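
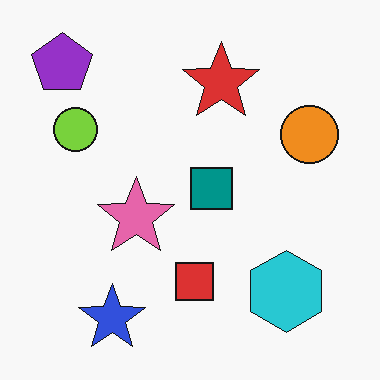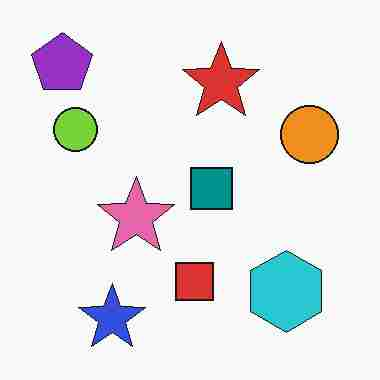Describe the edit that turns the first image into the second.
The image was heavily JPEG-compressed with obvious blocking artifacts.

Blocky 8×8 compression artifacts appear around shape edges and the flat background shows ringing — characteristic JPEG degradation.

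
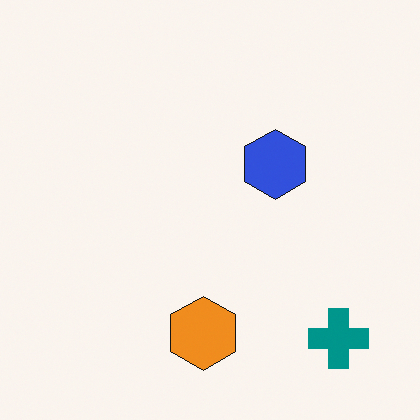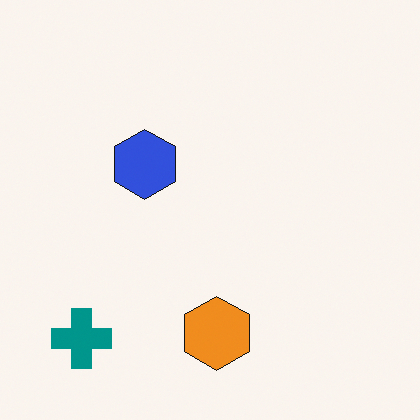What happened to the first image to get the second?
The image was flipped horizontally (left ↔ right).

The teal cross is in the bottom-right of the first image and the bottom-left of the second — shapes on opposite sides of the vertical midline have swapped in a mirror flip.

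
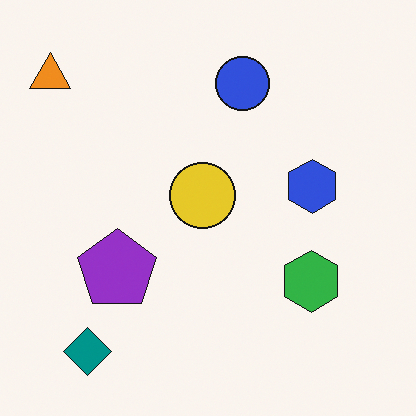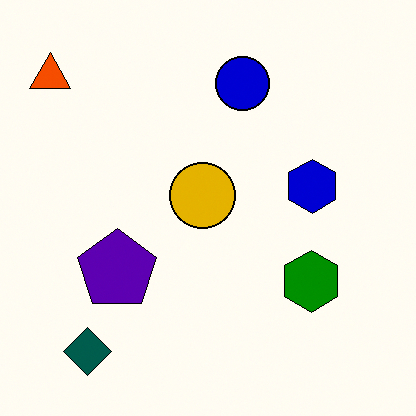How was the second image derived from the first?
The second image is the first given much higher contrast.

Tones are pushed away from mid-grey across the whole image — a global contrast change.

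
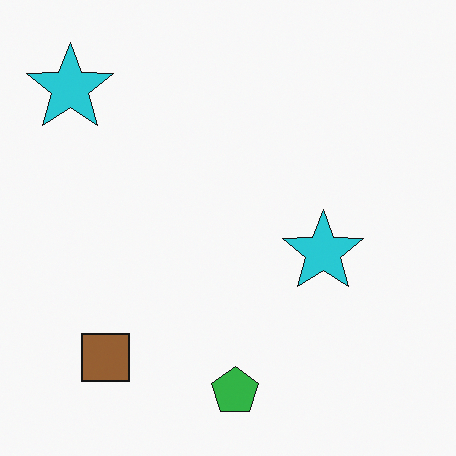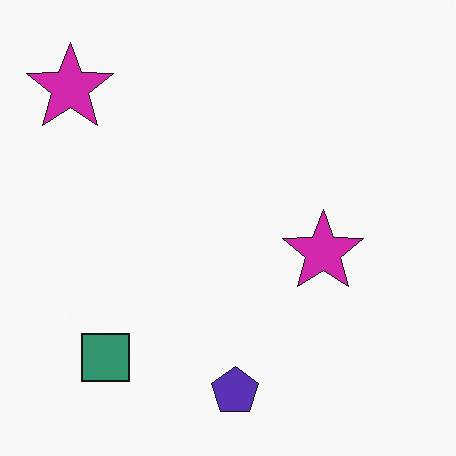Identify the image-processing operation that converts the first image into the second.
It was hue-shifted by a moderate amount.

Every shape's color has rotated by the same amount around the hue wheel — a uniform hue shift.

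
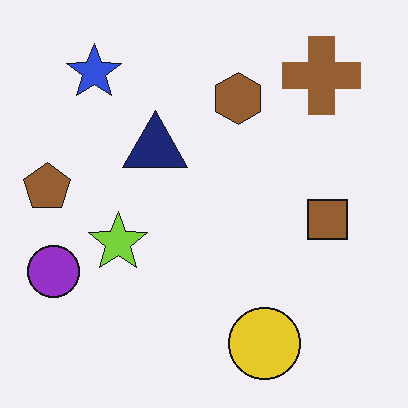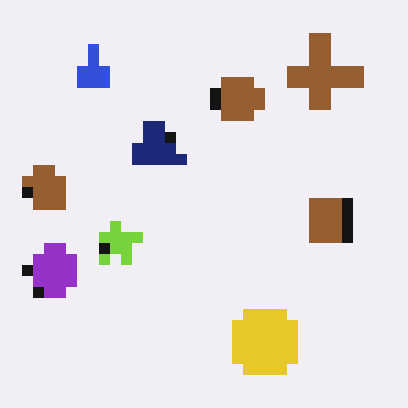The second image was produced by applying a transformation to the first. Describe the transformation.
Coarsely pixelated.

Shapes are reduced to large square blocks; fine edges and outlines are lost — a downscale-then-upscale (mosaic) effect.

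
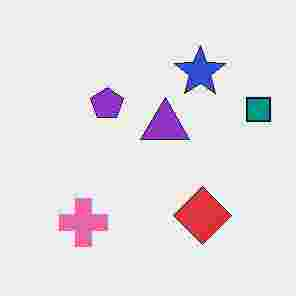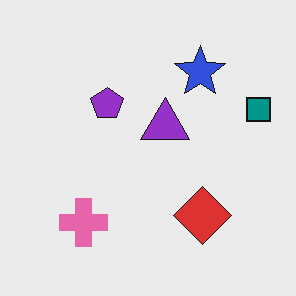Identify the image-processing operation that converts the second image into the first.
This is the original image heavily JPEG-compressed with obvious blocking artifacts.

Blocky 8×8 compression artifacts appear around shape edges and the flat background shows ringing — characteristic JPEG degradation.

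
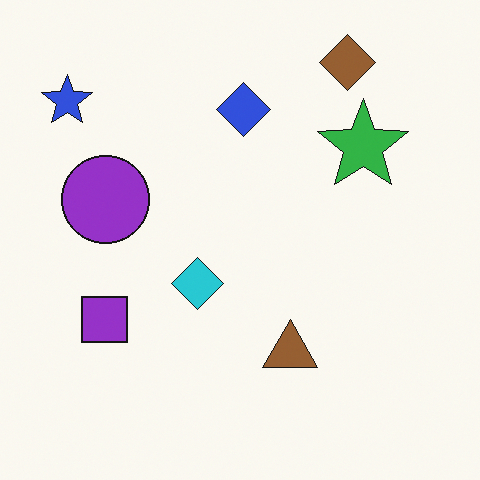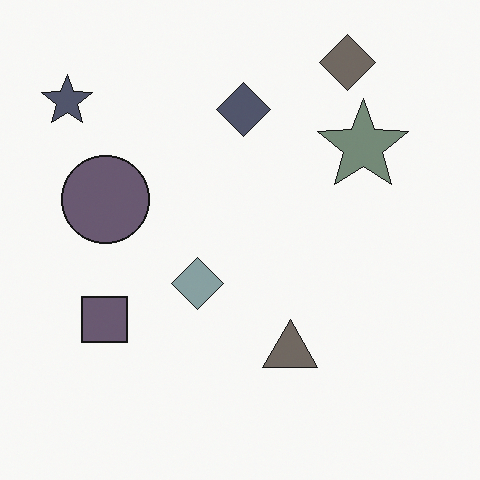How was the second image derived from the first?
The image was heavily desaturated.

All colors are more muted and greyish — a global saturation change.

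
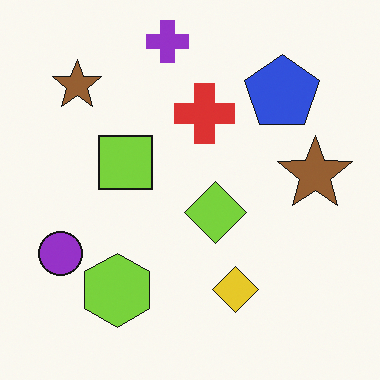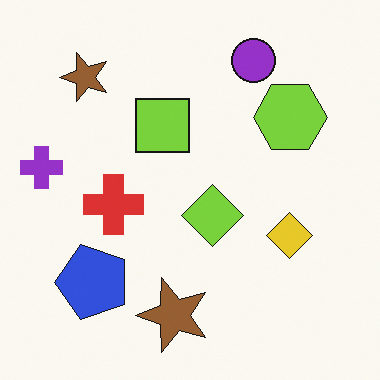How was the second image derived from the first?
The image was transposed (reflected across the top-left ↔ bottom-right diagonal).

Shapes have swapped their row and column positions — what was in the top-right is now in the bottom-left — a diagonal reflection.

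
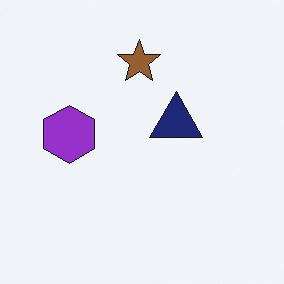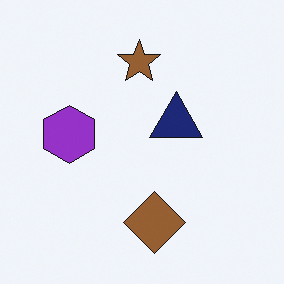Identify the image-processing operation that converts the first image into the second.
The transformation is: overlaid with an additional brown diamond.

A brown diamond appears in the second image that is absent from the first.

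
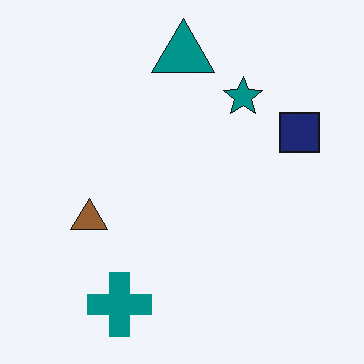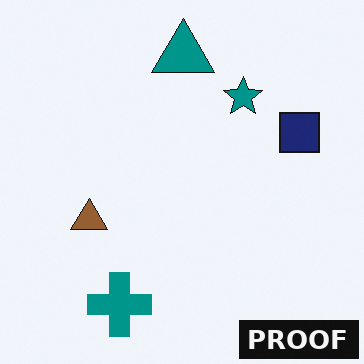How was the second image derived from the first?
This is the original image watermarked with the text "PROOF" in the lower-right corner.

A dark label reading "PROOF" appears in the lower-right corner.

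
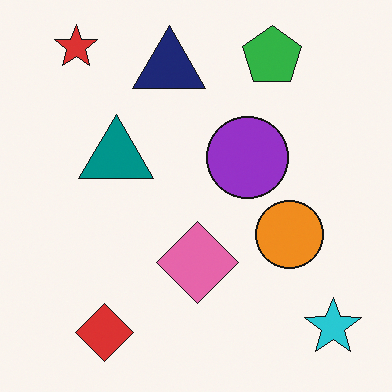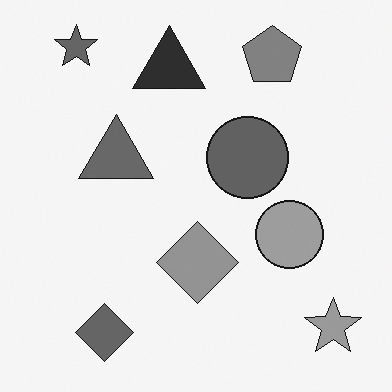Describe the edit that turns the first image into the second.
The image was converted to grayscale.

All color is removed — every shape is now a shade of grey.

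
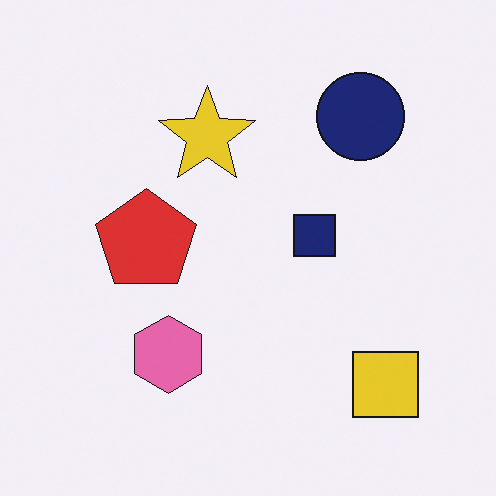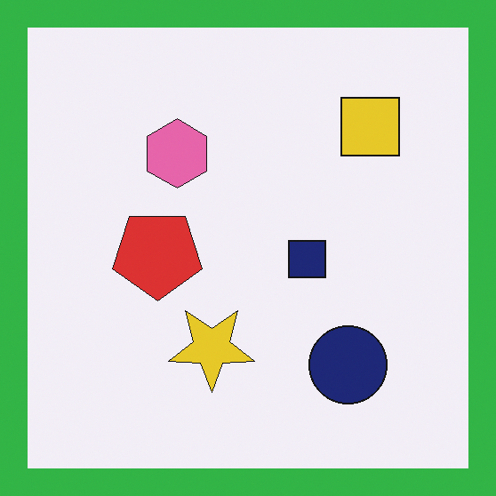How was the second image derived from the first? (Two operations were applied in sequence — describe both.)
It was flipped vertically (top ↔ bottom), then framed with a green border.

The yellow square is in the bottom-right of the first image and the top-right of the second — shapes on opposite sides of the horizontal midline have swapped in a mirror flip. A solid green frame runs around the edge of the second image, with the content slightly shrunk inside it.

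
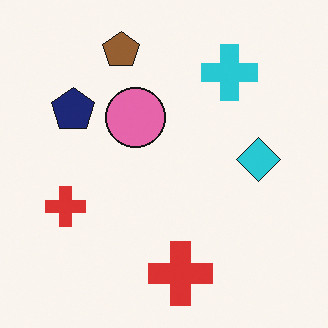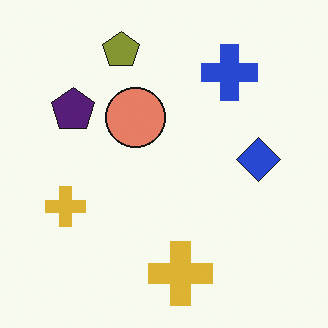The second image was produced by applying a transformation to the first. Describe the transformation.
This is the original image hue-shifted slightly.

Every shape's color has rotated by the same amount around the hue wheel — a uniform hue shift.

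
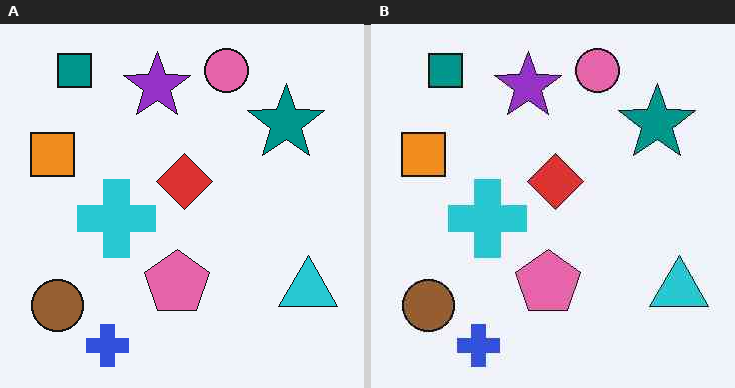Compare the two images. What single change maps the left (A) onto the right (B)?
It was given moderate JPEG compression.

Blocky 8×8 compression artifacts appear around shape edges and the flat background shows ringing — characteristic JPEG degradation.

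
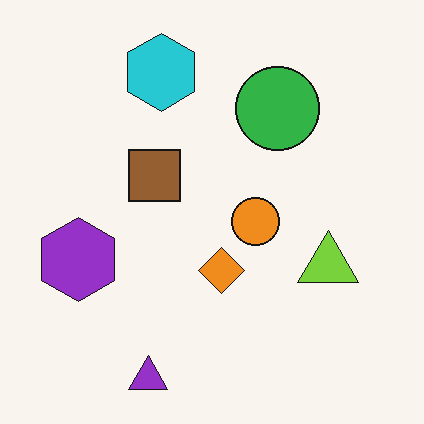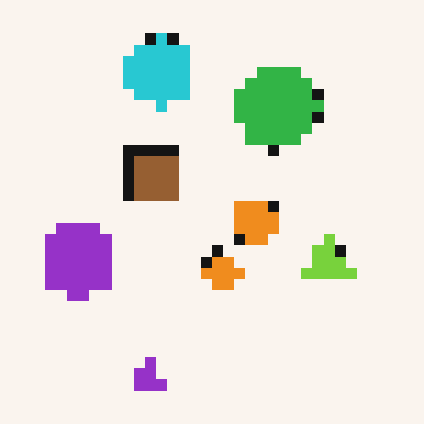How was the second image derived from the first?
It was heavily pixelated into large blocks.

Shapes are reduced to large square blocks; fine edges and outlines are lost — a downscale-then-upscale (mosaic) effect.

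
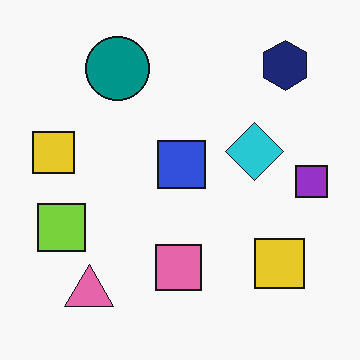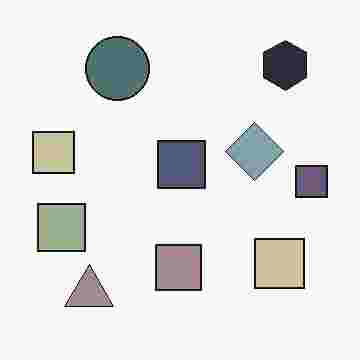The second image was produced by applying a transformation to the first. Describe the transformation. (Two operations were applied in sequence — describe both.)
The transformation is: made much more muted (saturation change), then degraded with heavy JPEG compression.

All colors are more muted and greyish — a global saturation change. Blocky 8×8 compression artifacts appear around shape edges and the flat background shows ringing — characteristic JPEG degradation.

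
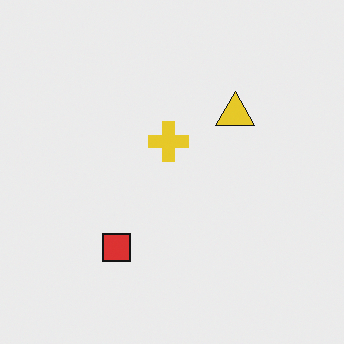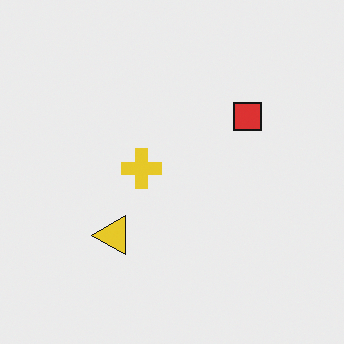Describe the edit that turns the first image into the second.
The image was transposed (reflected across the top-left ↔ bottom-right diagonal).

Shapes have swapped their row and column positions — what was in the top-right is now in the bottom-left — a diagonal reflection.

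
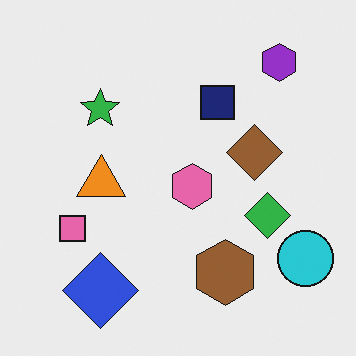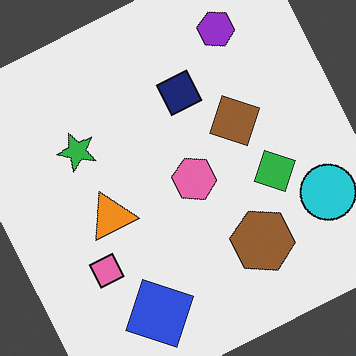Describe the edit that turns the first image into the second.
The second image is the first rotated counter-clockwise by a clearly visible amount.

Every shape is tilted by the same angle and the image corners show triangular fill wedges — a whole-image rotation by a non-right angle.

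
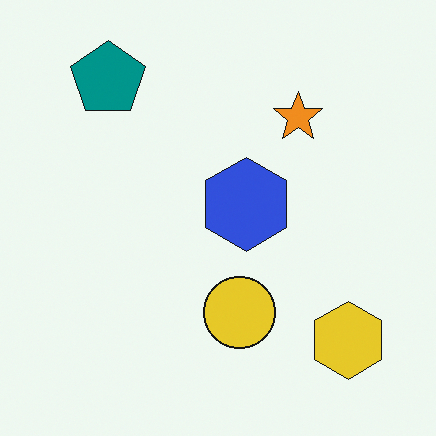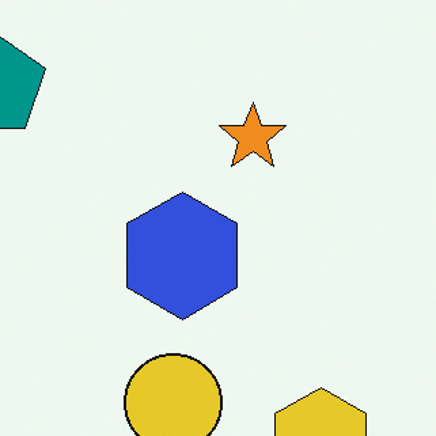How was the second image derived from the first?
Cropped to a modestly smaller region and rescaled.

The visible shapes are larger and the field of view is narrower; shapes near the original edges may be partly or wholly outside the frame — a crop-and-rescale.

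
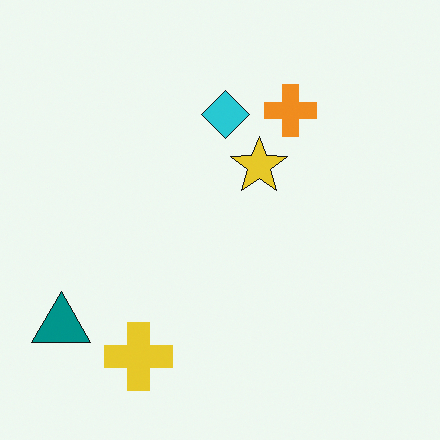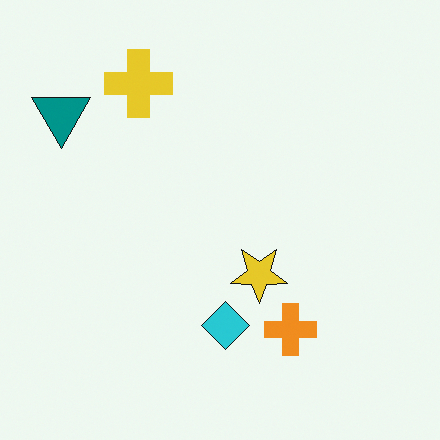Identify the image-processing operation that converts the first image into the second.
It was flipped vertically (top ↔ bottom).

The yellow cross is in the bottom-left of the first image and the top-left of the second — shapes on opposite sides of the horizontal midline have swapped in a mirror flip.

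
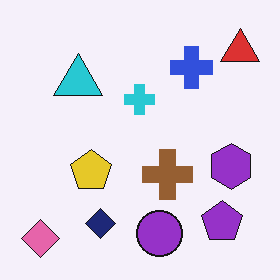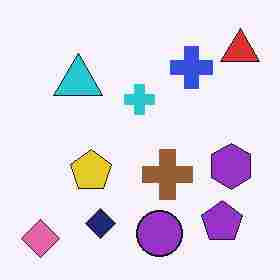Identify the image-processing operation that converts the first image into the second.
The transformation is: degraded with heavy JPEG compression.

Blocky 8×8 compression artifacts appear around shape edges and the flat background shows ringing — characteristic JPEG degradation.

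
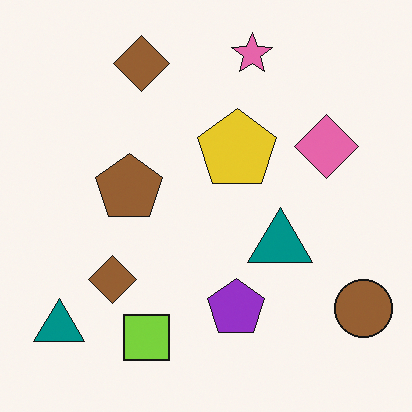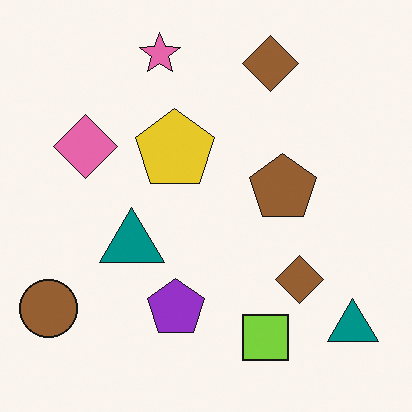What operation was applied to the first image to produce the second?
The image was flipped horizontally (left ↔ right).

The brown circle is in the bottom-right of the first image and the bottom-left of the second — shapes on opposite sides of the vertical midline have swapped in a mirror flip.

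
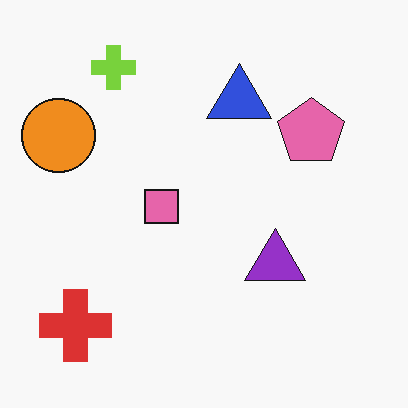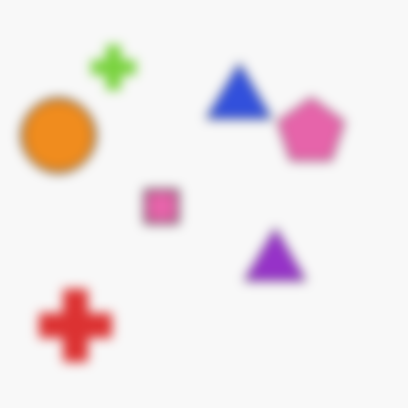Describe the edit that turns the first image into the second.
The image was strongly gaussian-blurred.

Shape edges and outlines are uniformly softened across the whole image.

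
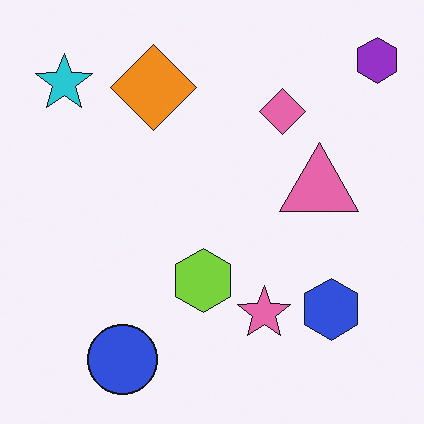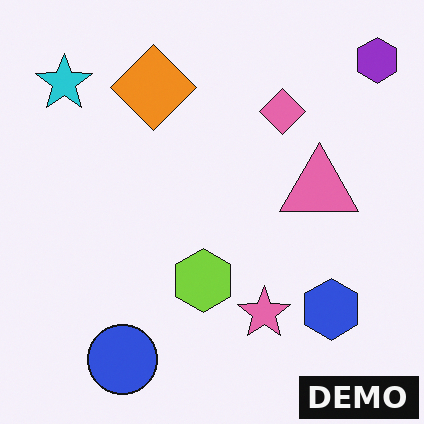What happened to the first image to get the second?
The image was watermarked with the text "DEMO" in the lower-right corner.

A dark label reading "DEMO" appears in the lower-right corner.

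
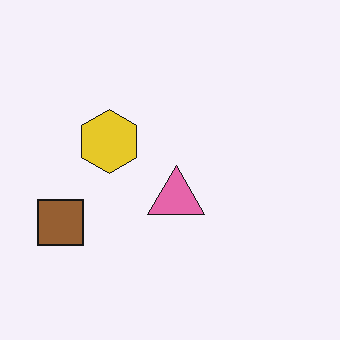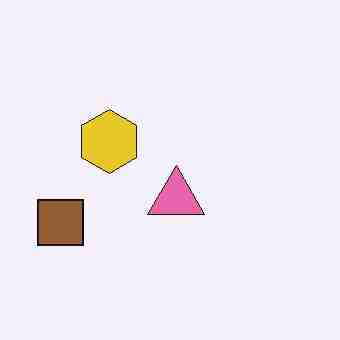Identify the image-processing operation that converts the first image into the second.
The second image is the first heavily JPEG-compressed with obvious blocking artifacts.

Blocky 8×8 compression artifacts appear around shape edges and the flat background shows ringing — characteristic JPEG degradation.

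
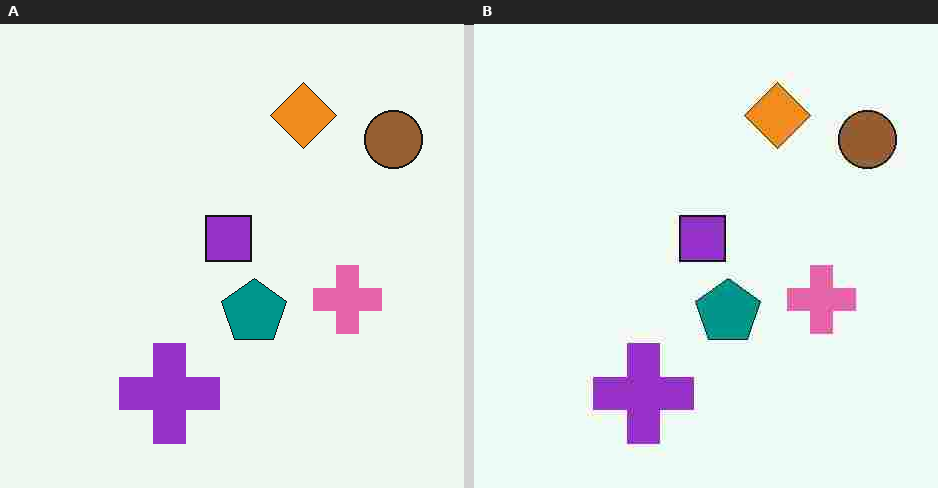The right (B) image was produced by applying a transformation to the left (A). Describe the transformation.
The image was heavily JPEG-compressed with obvious blocking artifacts.

Blocky 8×8 compression artifacts appear around shape edges and the flat background shows ringing — characteristic JPEG degradation.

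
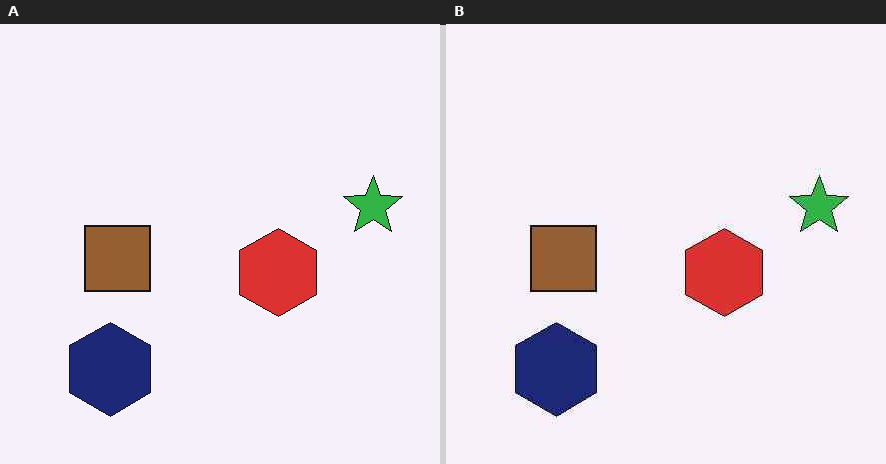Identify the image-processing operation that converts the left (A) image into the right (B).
It was JPEG-compressed with visible artifacts.

Blocky 8×8 compression artifacts appear around shape edges and the flat background shows ringing — characteristic JPEG degradation.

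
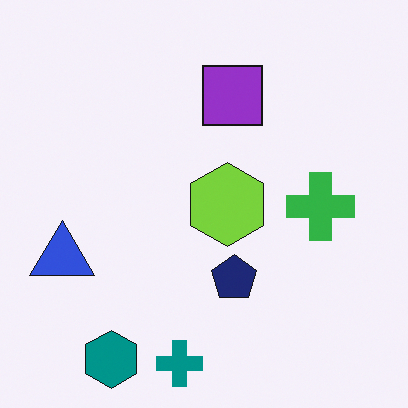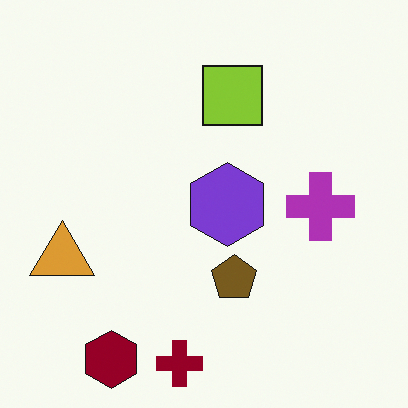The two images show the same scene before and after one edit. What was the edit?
The second image is the first hue-shifted by a large amount.

Every shape's color has rotated by the same amount around the hue wheel — a uniform hue shift.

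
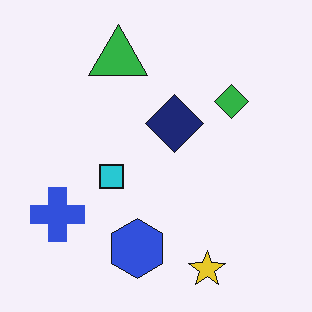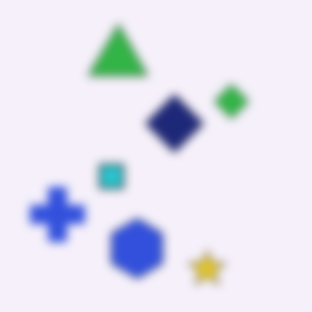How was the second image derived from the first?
The transformation is: noticeably gaussian-blurred.

Shape edges and outlines are uniformly softened across the whole image.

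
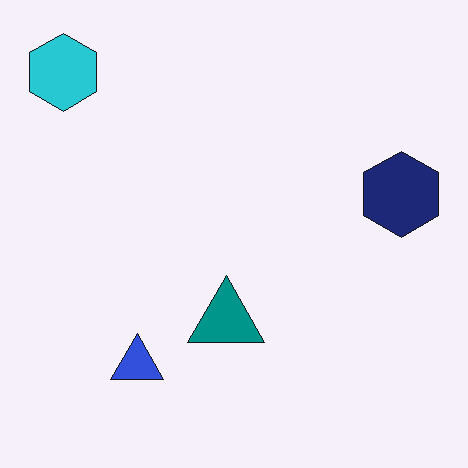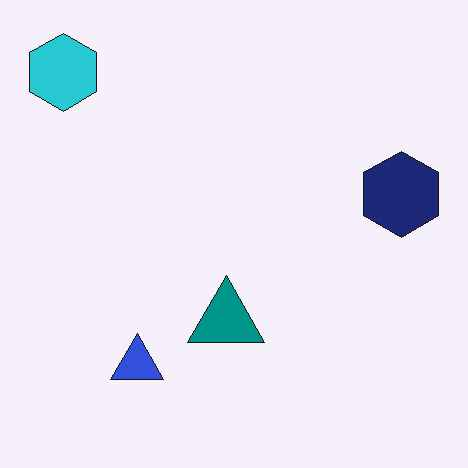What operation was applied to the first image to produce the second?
It was given moderate JPEG compression.

Blocky 8×8 compression artifacts appear around shape edges and the flat background shows ringing — characteristic JPEG degradation.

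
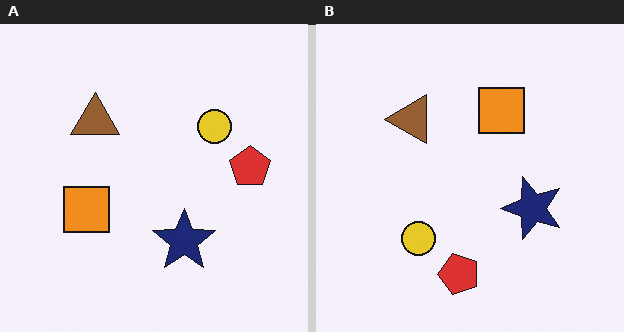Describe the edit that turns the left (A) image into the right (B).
The right (B) image is the left (A) transposed (reflected across the top-left ↔ bottom-right diagonal).

Shapes have swapped their row and column positions — what was in the top-right is now in the bottom-left — a diagonal reflection.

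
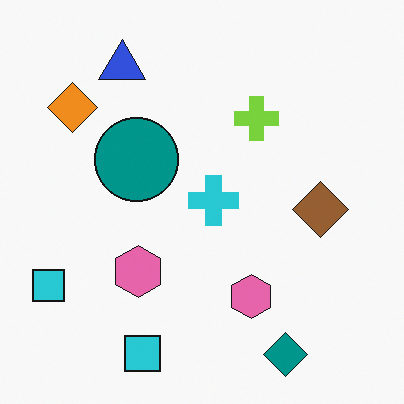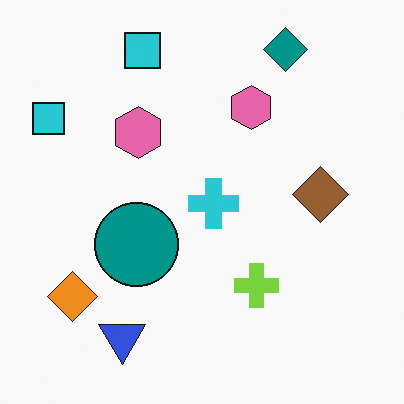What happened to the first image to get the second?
Flipped vertically (top ↔ bottom).

The teal diamond is in the bottom-right of the first image and the top-right of the second — shapes on opposite sides of the horizontal midline have swapped in a mirror flip.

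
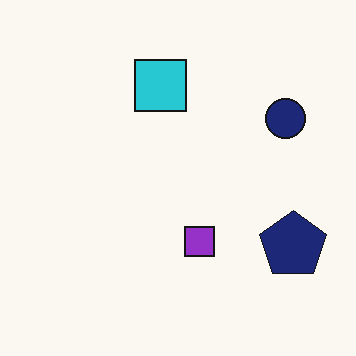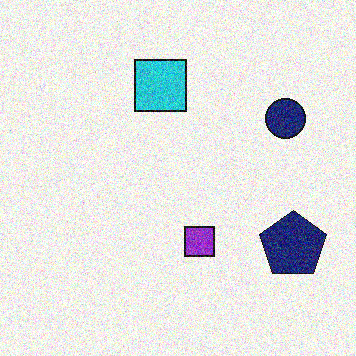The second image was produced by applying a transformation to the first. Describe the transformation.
The second image is the first degraded with visible gaussian noise.

Random speckle covers the whole image, including the flat background.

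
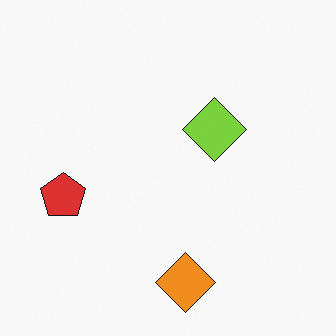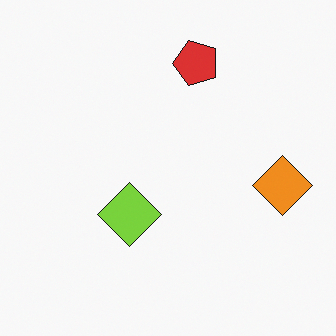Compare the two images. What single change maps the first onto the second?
This is the original image transposed (reflected across the top-left ↔ bottom-right diagonal).

Shapes have swapped their row and column positions — what was in the top-right is now in the bottom-left — a diagonal reflection.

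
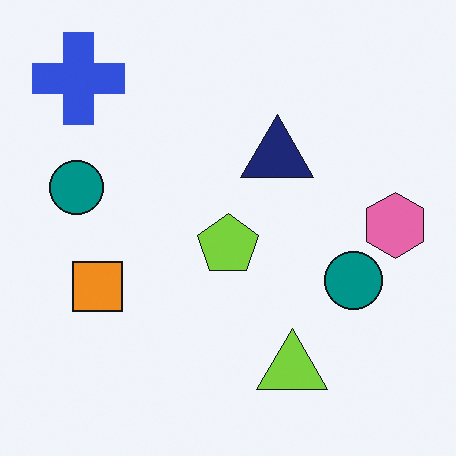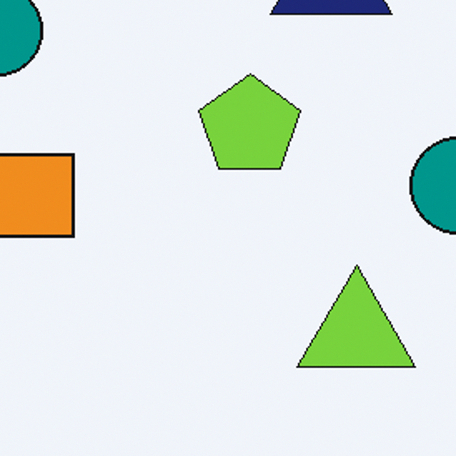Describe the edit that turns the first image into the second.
It was cropped to a noticeably smaller region and rescaled.

The visible shapes are larger and the field of view is narrower; shapes near the original edges may be partly or wholly outside the frame — a crop-and-rescale.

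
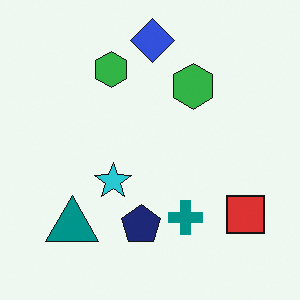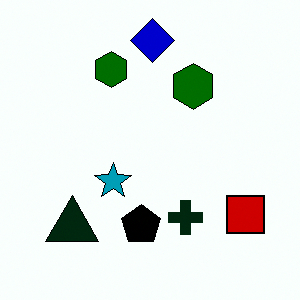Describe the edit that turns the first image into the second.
The image was given much higher contrast.

Tones are pushed away from mid-grey across the whole image — a global contrast change.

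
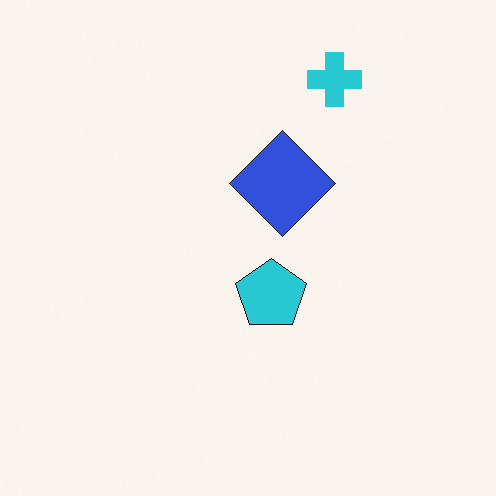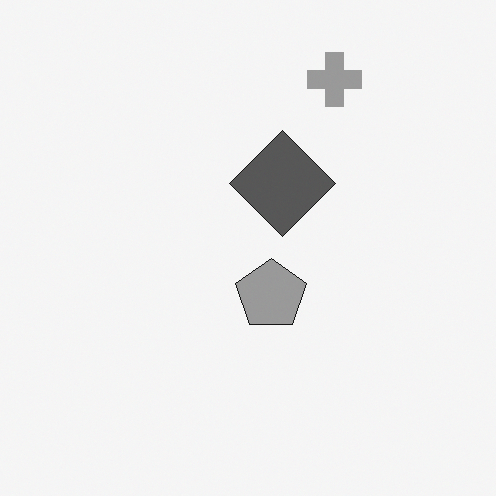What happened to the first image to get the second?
It was converted to grayscale.

All color is removed — every shape is now a shade of grey.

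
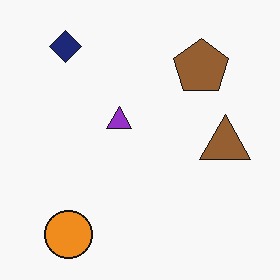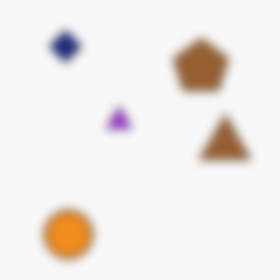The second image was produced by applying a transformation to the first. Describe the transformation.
The transformation is: moderately blurred.

Shape edges and outlines are uniformly softened across the whole image.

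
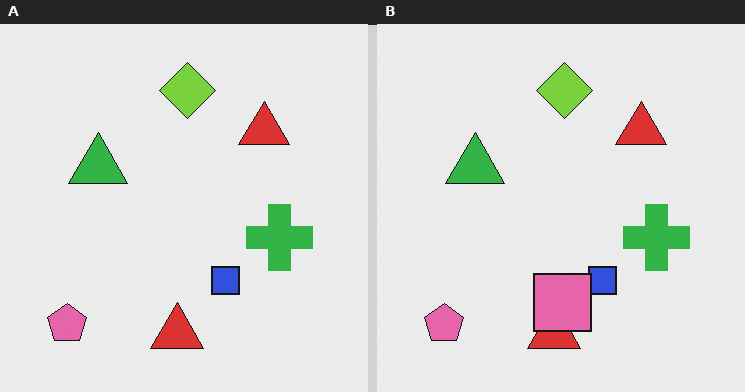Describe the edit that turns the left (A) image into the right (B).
This is the original image overlaid with an additional pink square.

A pink square appears in the right (B) image that is absent from the left (A).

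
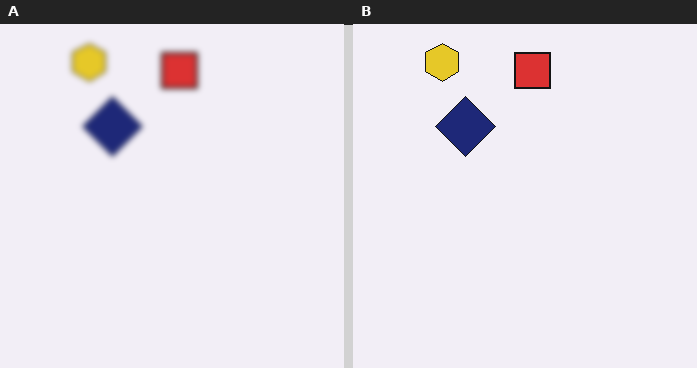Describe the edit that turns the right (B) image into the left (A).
The transformation is: noticeably gaussian-blurred.

Shape edges and outlines are uniformly softened across the whole image.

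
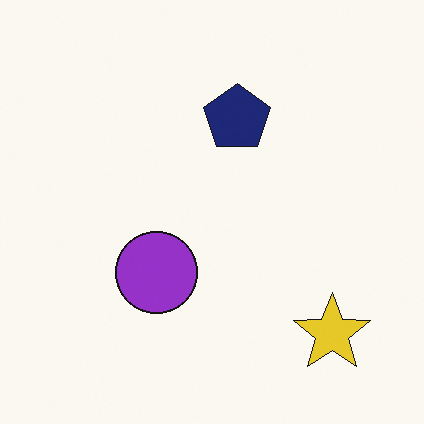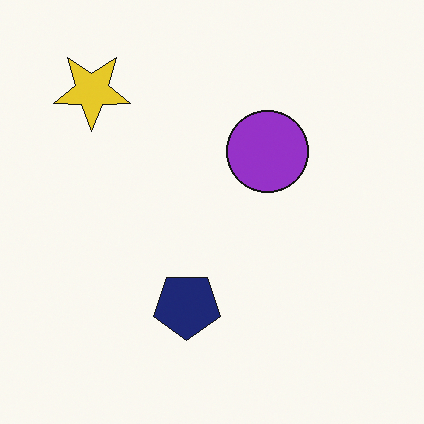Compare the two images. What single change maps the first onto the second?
Rotated 180°.

The yellow star sits in the bottom-right of the first image and the top-left of the second — consistent with a whole-image 180° rotation.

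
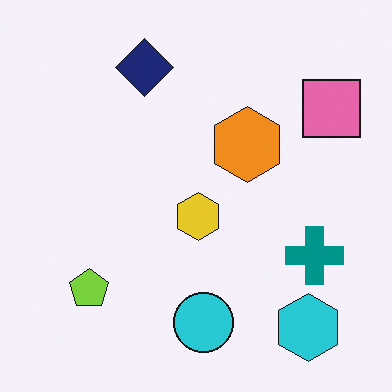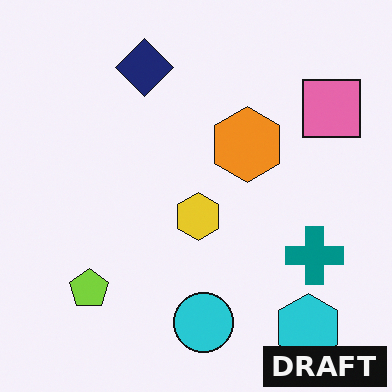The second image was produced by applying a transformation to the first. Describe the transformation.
The image was watermarked with the text "DRAFT" in the lower-right corner.

A dark label reading "DRAFT" appears in the lower-right corner.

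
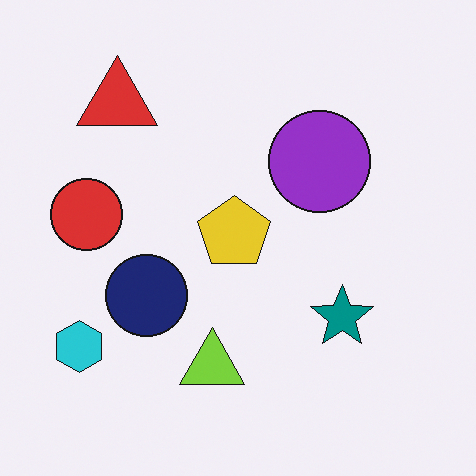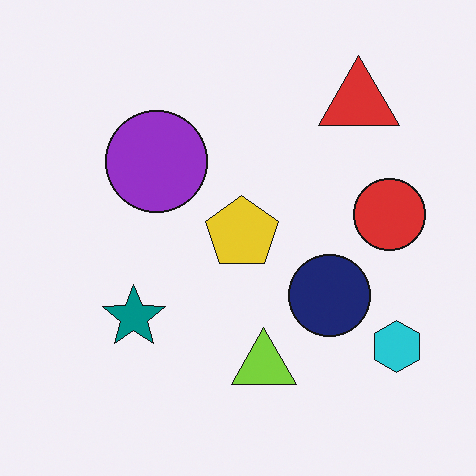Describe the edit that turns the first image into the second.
Flipped horizontally (left ↔ right).

The cyan hexagon is in the bottom-left of the first image and the bottom-right of the second — shapes on opposite sides of the vertical midline have swapped in a mirror flip.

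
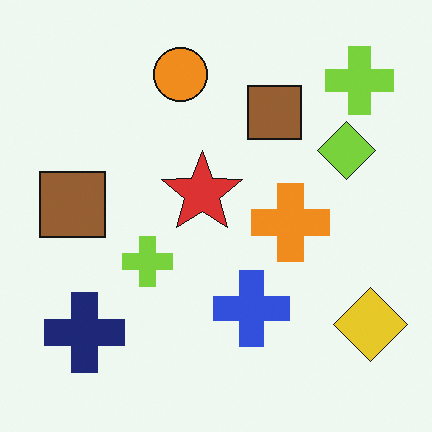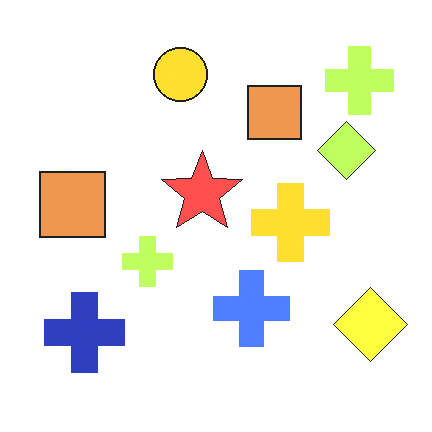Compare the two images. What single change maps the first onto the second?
This is the original image noticeably brightened.

Every pixel — background and shapes alike — is uniformly brightened.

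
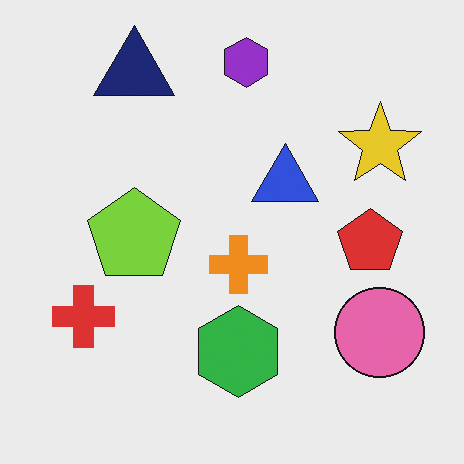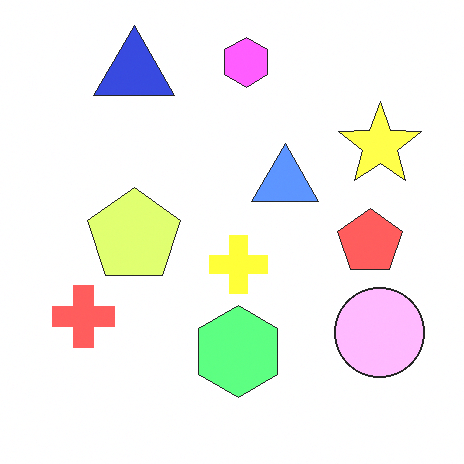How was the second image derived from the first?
It was noticeably brightened.

Every pixel — background and shapes alike — is uniformly brightened.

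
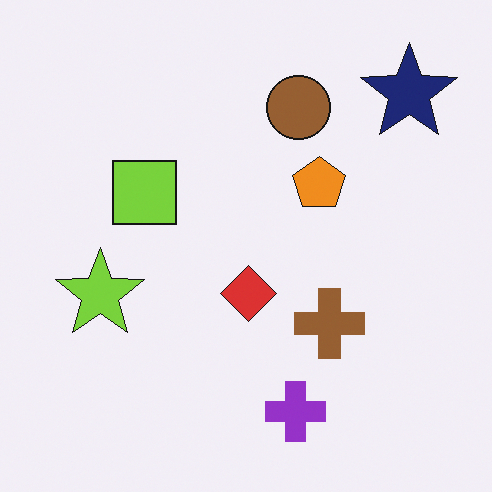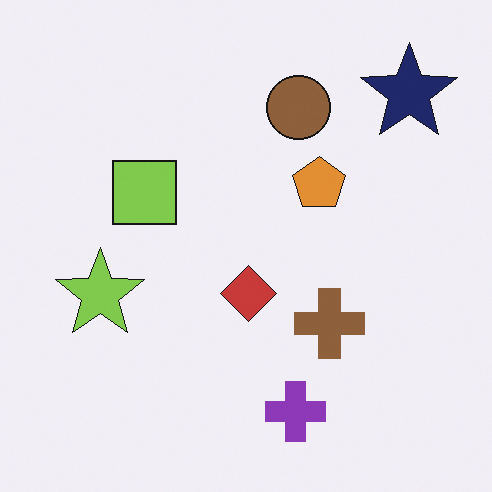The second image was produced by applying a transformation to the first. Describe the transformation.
This is the original image slightly desaturated.

All colors are more muted and greyish — a global saturation change.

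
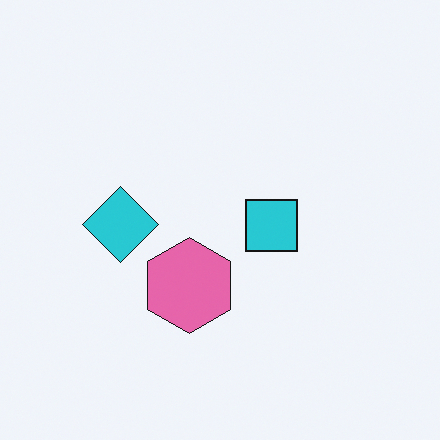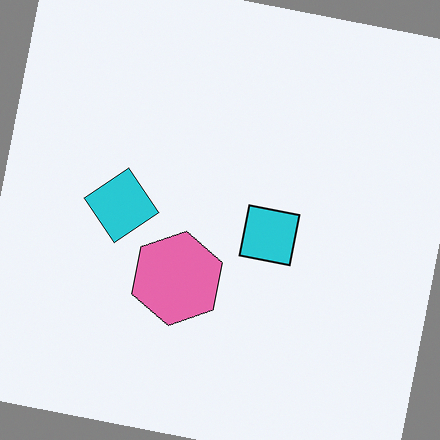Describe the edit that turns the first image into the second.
The image was rotated clockwise by a few degrees.

Every shape is tilted by the same angle and the image corners show triangular fill wedges — a whole-image rotation by a non-right angle.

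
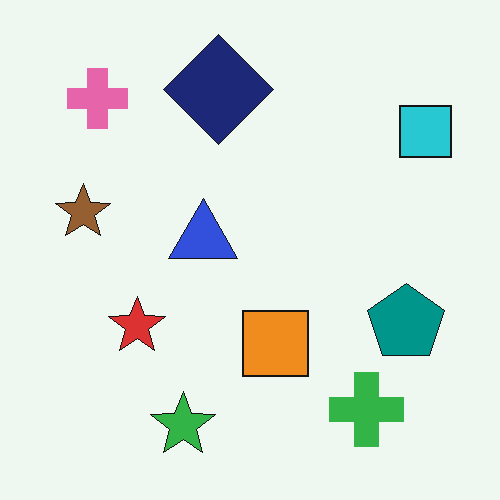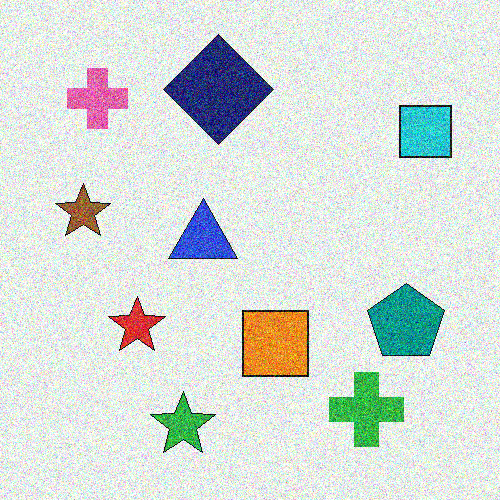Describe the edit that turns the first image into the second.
Degraded with heavy additive noise.

Random speckle covers the whole image, including the flat background.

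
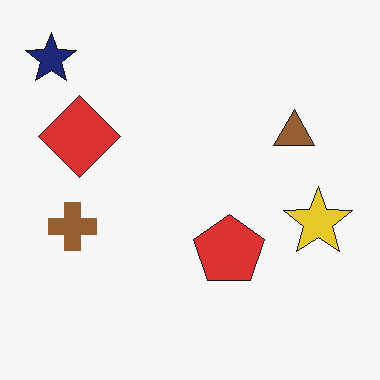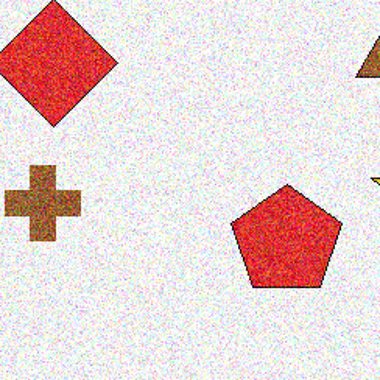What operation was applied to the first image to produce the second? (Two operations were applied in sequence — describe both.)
The second image is the first degraded with heavy additive noise, then cropped slightly and scaled back up.

Random speckle covers the whole image, including the flat background. The visible shapes are larger and the field of view is narrower; shapes near the original edges may be partly or wholly outside the frame — a crop-and-rescale.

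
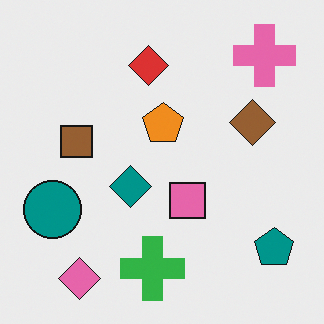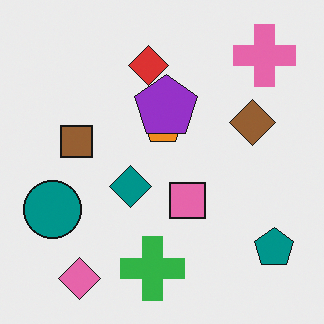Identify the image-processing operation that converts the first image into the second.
The image was overlaid with an additional purple pentagon.

A purple pentagon appears in the second image that is absent from the first.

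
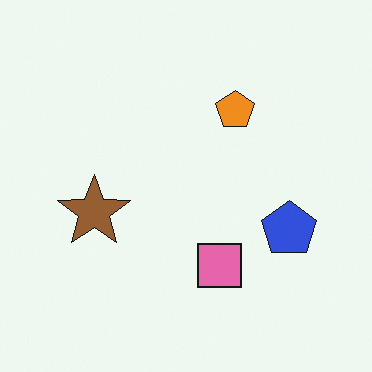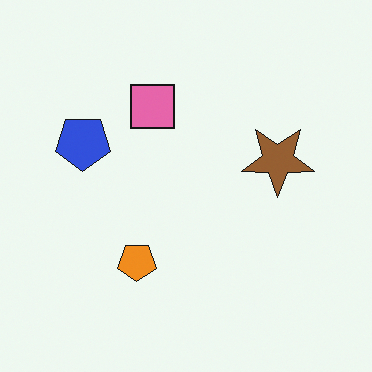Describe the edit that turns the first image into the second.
This is the original image rotated 180°.

The blue pentagon sits in the right of the first image and the left of the second — consistent with a whole-image 180° rotation.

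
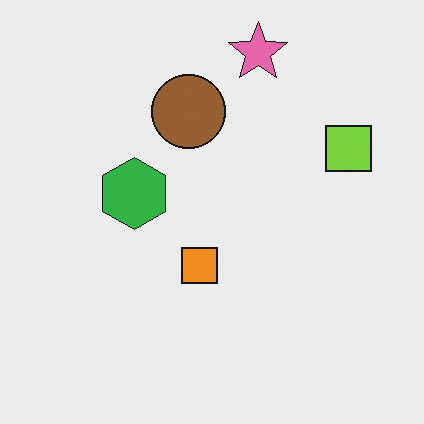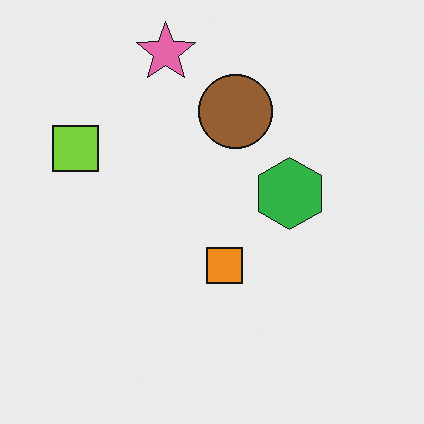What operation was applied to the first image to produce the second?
The image was flipped horizontally (left ↔ right).

The lime square is in the right of the first image and the left of the second — shapes on opposite sides of the vertical midline have swapped in a mirror flip.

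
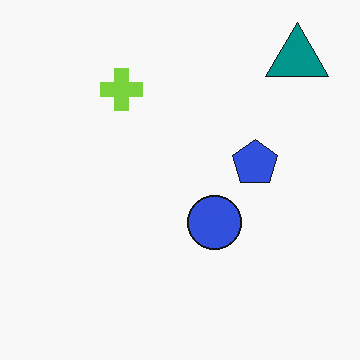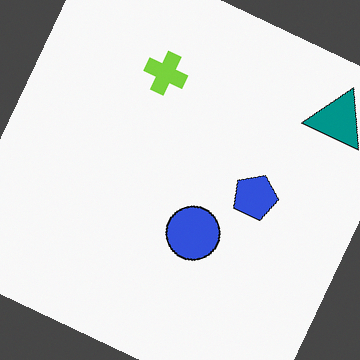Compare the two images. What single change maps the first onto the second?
This is the original image rotated clockwise by a clearly visible amount.

Every shape is tilted by the same angle and the image corners show triangular fill wedges — a whole-image rotation by a non-right angle.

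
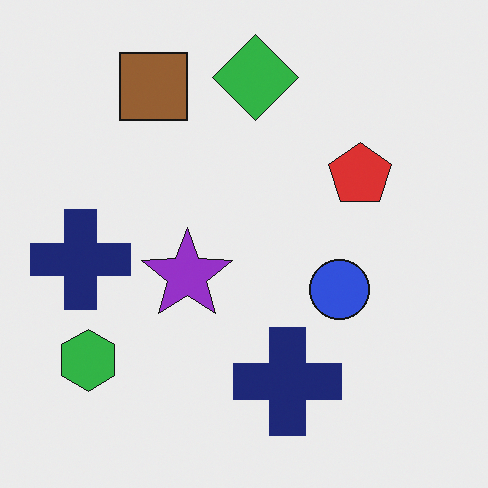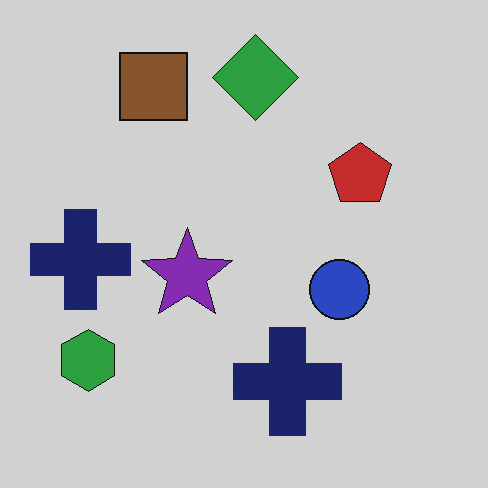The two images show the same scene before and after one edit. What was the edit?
It was darkened a little.

Every pixel — background and shapes alike — is uniformly darkened.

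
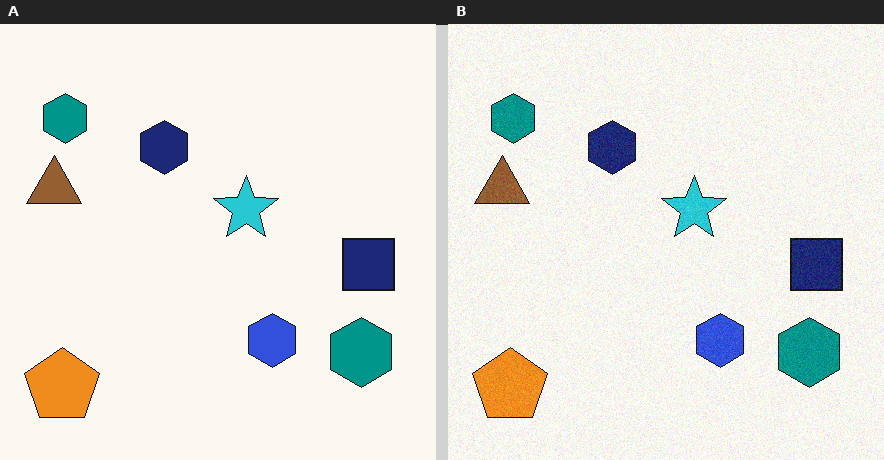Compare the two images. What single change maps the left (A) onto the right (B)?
The right (B) image is the left (A) degraded with a light layer of grain.

Random speckle covers the whole image, including the flat background.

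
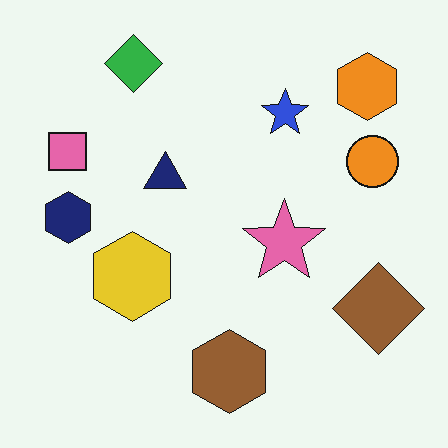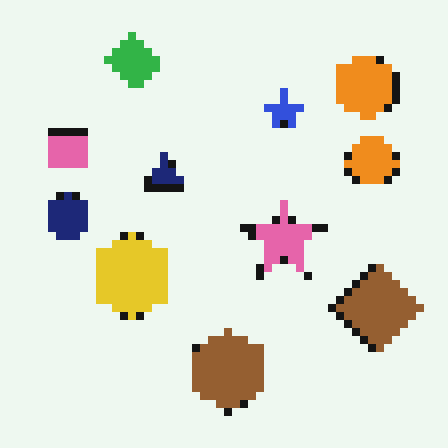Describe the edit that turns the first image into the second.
The second image is the first pixelated into visible square blocks.

Shapes are reduced to large square blocks; fine edges and outlines are lost — a downscale-then-upscale (mosaic) effect.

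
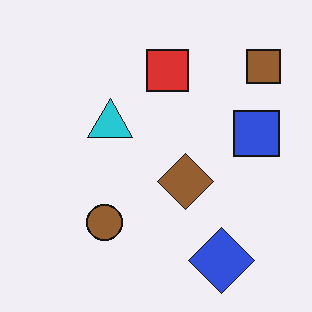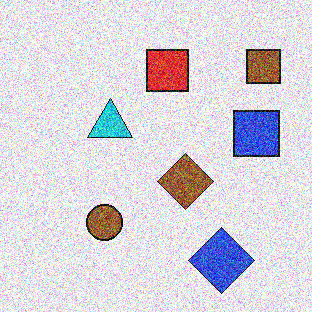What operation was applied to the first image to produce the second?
Degraded with strong gaussian noise.

Random speckle covers the whole image, including the flat background.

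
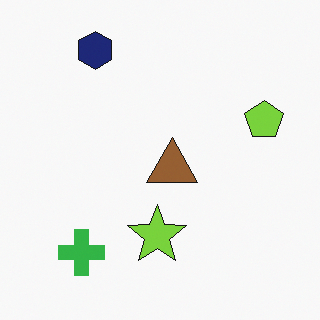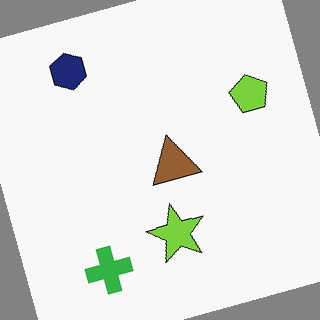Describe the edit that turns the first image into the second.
Rotated counter-clockwise by a moderate amount.

Every shape is tilted by the same angle and the image corners show triangular fill wedges — a whole-image rotation by a non-right angle.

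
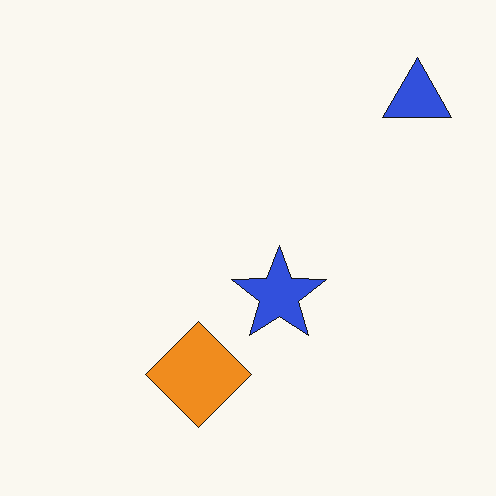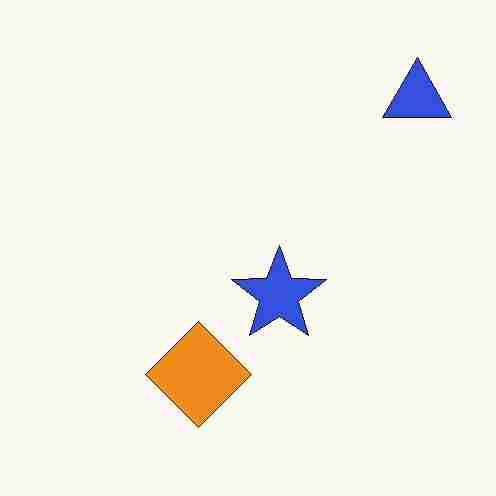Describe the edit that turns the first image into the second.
The transformation is: heavily JPEG-compressed with obvious blocking artifacts.

Blocky 8×8 compression artifacts appear around shape edges and the flat background shows ringing — characteristic JPEG degradation.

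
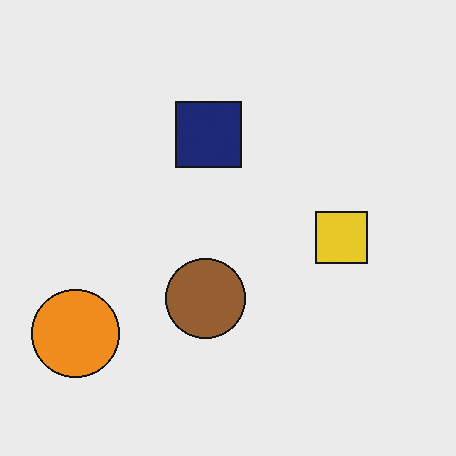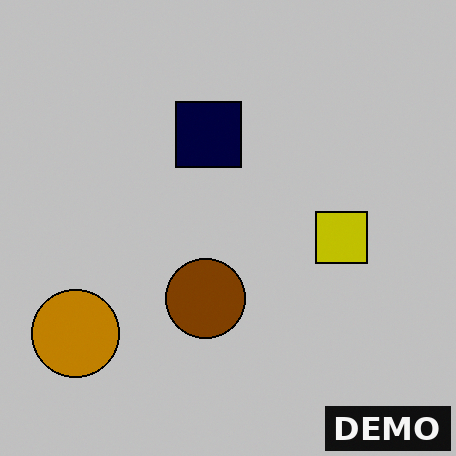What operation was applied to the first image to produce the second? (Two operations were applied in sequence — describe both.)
It was heavily posterized to just a handful of flat colors, then watermarked with the text "DEMO" in the lower-right corner.

Each flat color has snapped to a coarser quantized level — most visibly, the near-white background has dropped to a flat grey. A dark label reading "DEMO" appears in the lower-right corner.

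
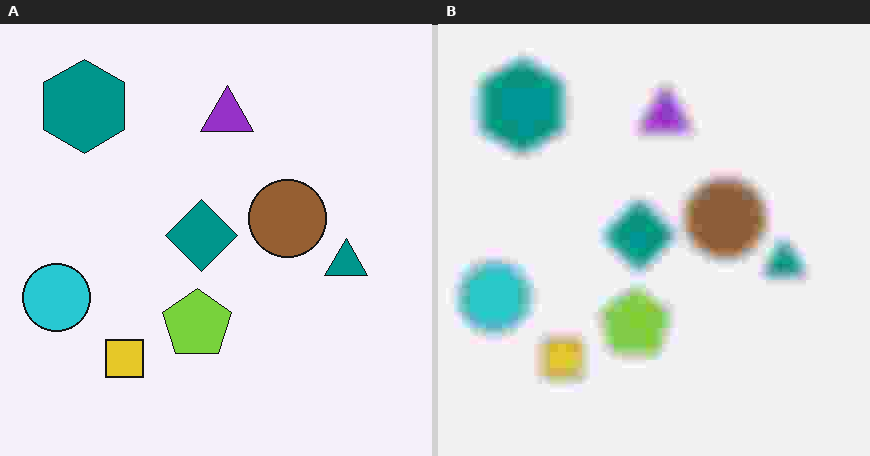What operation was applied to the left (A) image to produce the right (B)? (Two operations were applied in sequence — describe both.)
It was strongly gaussian-blurred, then heavily JPEG-compressed with obvious blocking artifacts.

Shape edges and outlines are uniformly softened across the whole image. Blocky 8×8 compression artifacts appear around shape edges and the flat background shows ringing — characteristic JPEG degradation.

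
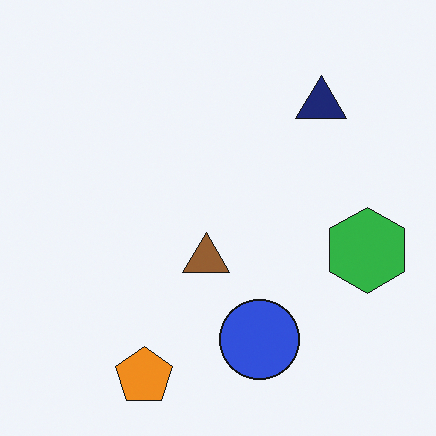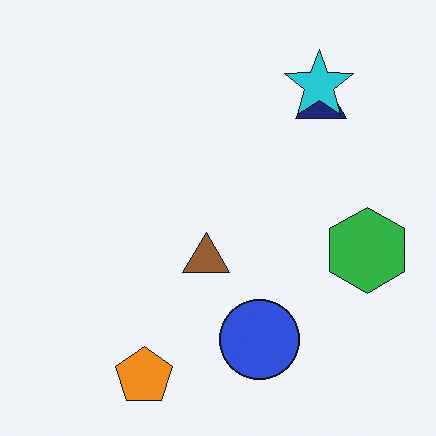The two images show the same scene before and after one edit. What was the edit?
Overlaid with an additional cyan star.

A cyan star appears in the second image that is absent from the first.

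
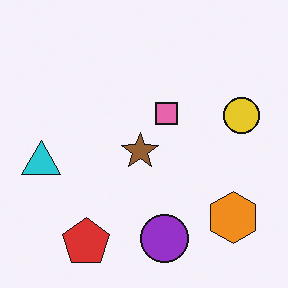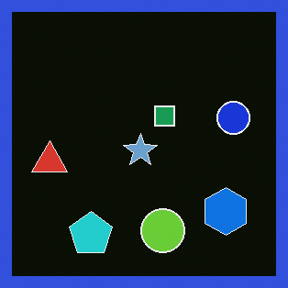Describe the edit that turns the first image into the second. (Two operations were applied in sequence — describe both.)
The second image is the first color-inverted (negative), then framed with a blue border.

The light background has become dark and every shape's color is its complement — a photographic negative. A solid blue frame runs around the edge of the second image, with the content slightly shrunk inside it.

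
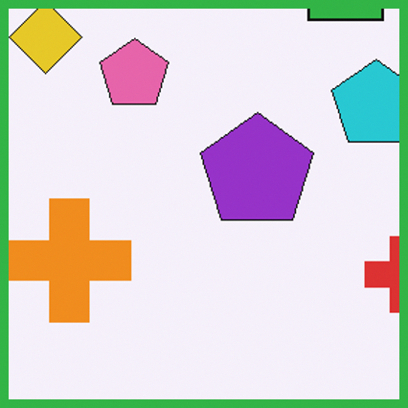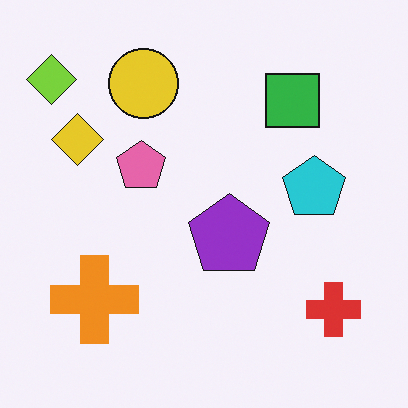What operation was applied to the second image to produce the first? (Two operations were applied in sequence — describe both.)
The image was cropped to a modestly smaller region and rescaled, then framed with a green border.

The visible shapes are larger and the field of view is narrower; shapes near the original edges may be partly or wholly outside the frame — a crop-and-rescale. A solid green frame runs around the edge of the first image, with the content slightly shrunk inside it.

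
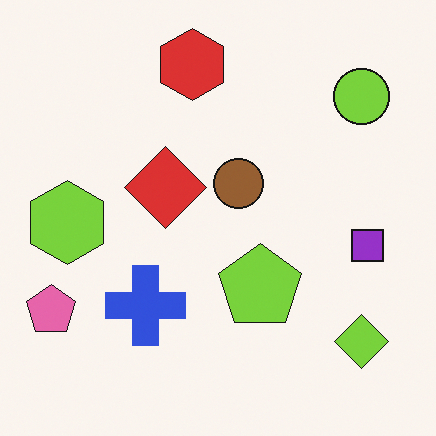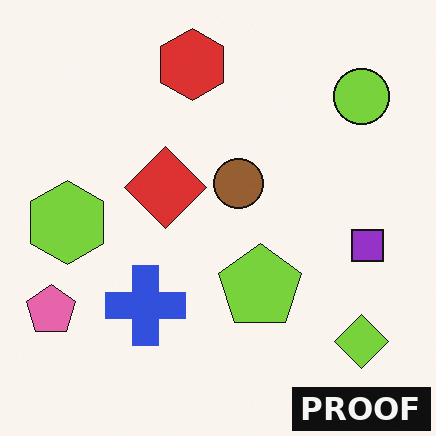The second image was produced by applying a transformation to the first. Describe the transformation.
This is the original image watermarked with the text "PROOF" in the lower-right corner.

A dark label reading "PROOF" appears in the lower-right corner.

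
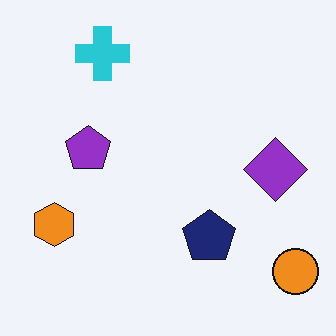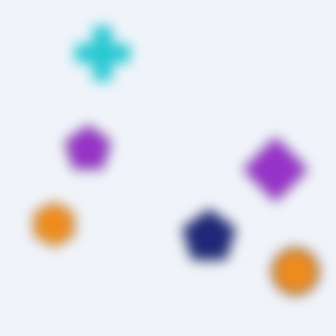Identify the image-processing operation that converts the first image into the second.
Strongly gaussian-blurred.

Shape edges and outlines are uniformly softened across the whole image.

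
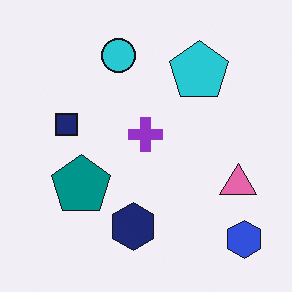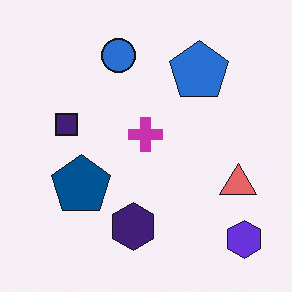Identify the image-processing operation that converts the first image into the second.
It was hue-shifted slightly.

Every shape's color has rotated by the same amount around the hue wheel — a uniform hue shift.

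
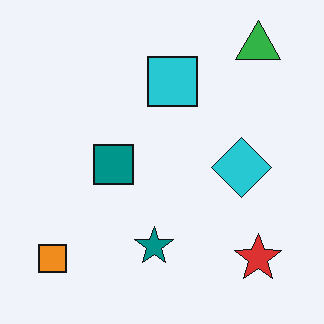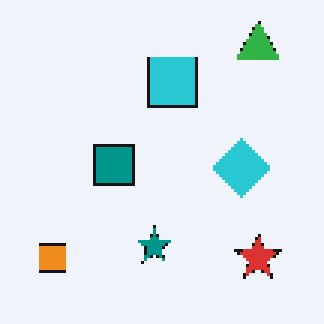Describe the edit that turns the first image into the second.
The second image is the first lightly pixelated (a mild mosaic effect).

Shapes are reduced to large square blocks; fine edges and outlines are lost — a downscale-then-upscale (mosaic) effect.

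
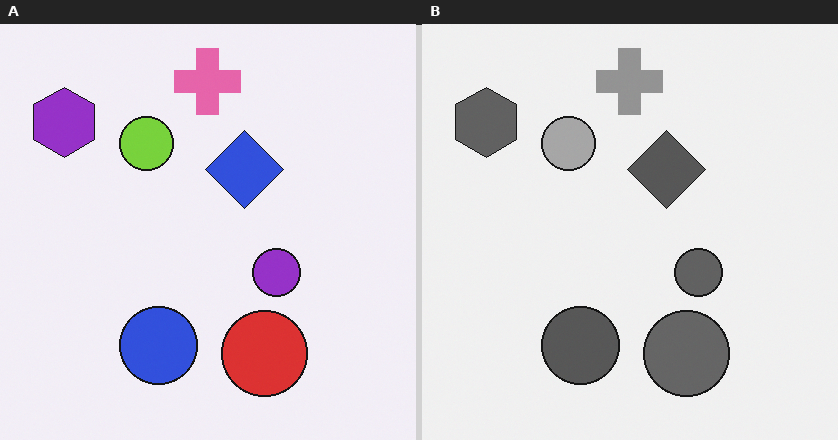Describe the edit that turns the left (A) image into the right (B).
It was converted to grayscale.

All color is removed — every shape is now a shade of grey.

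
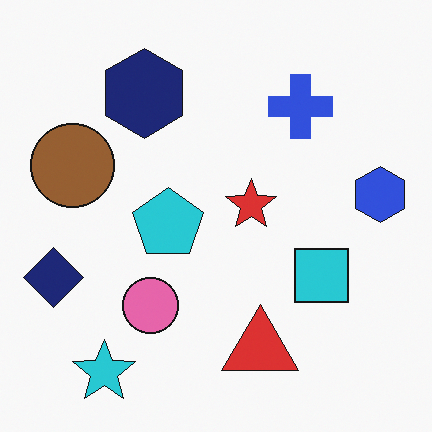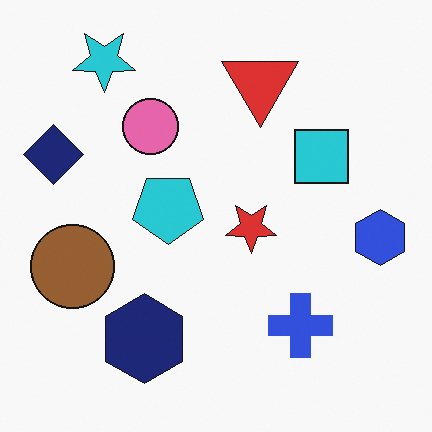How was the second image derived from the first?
This is the original image flipped vertically (top ↔ bottom).

The cyan star is in the bottom-left of the first image and the top-left of the second — shapes on opposite sides of the horizontal midline have swapped in a mirror flip.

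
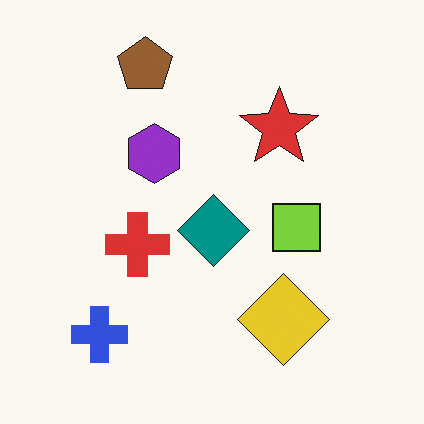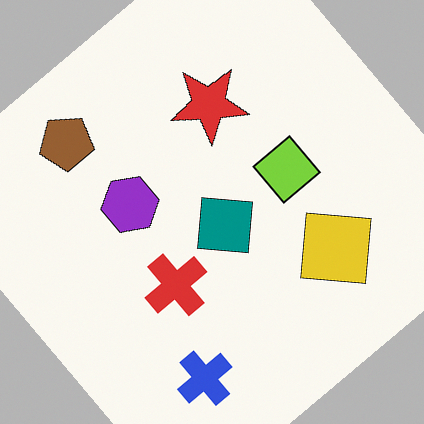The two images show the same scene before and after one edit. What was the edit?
It was rotated counter-clockwise by a large amount — several tens of degrees.

Every shape is tilted by the same angle and the image corners show triangular fill wedges — a whole-image rotation by a non-right angle.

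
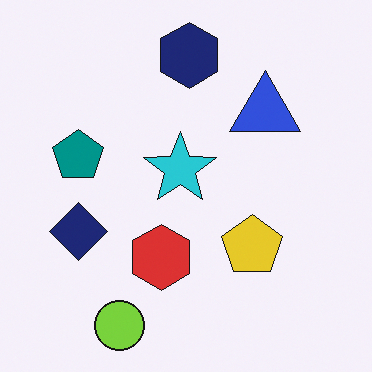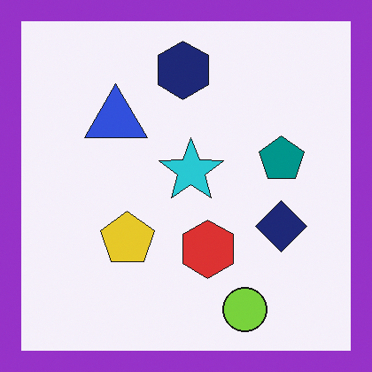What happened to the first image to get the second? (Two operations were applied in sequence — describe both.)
The transformation is: flipped horizontally (left ↔ right), then framed with a purple border.

The navy diamond is in the left of the first image and the right of the second — shapes on opposite sides of the vertical midline have swapped in a mirror flip. A solid purple frame runs around the edge of the second image, with the content slightly shrunk inside it.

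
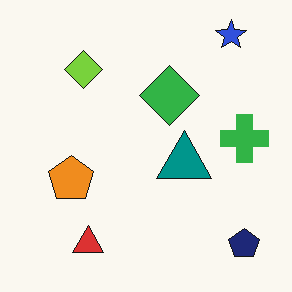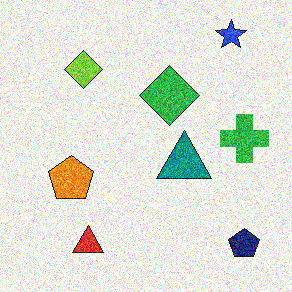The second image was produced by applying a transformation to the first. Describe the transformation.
Degraded with heavy additive noise.

Random speckle covers the whole image, including the flat background.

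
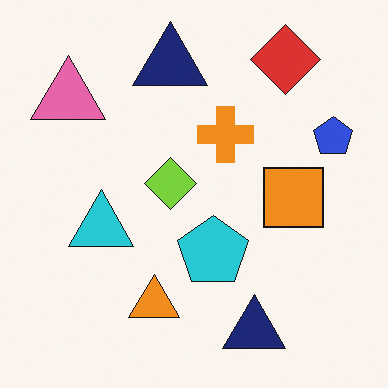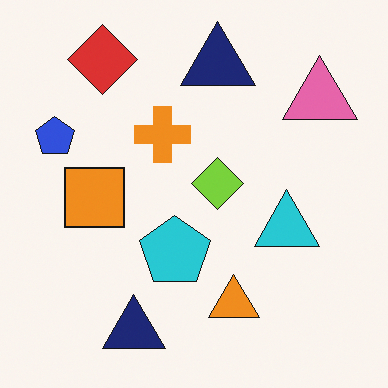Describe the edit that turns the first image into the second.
Flipped horizontally (left ↔ right).

The blue pentagon is in the right of the first image and the left of the second — shapes on opposite sides of the vertical midline have swapped in a mirror flip.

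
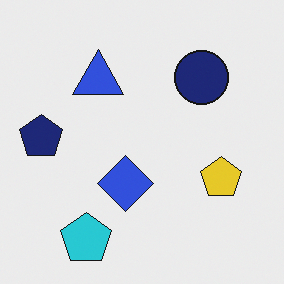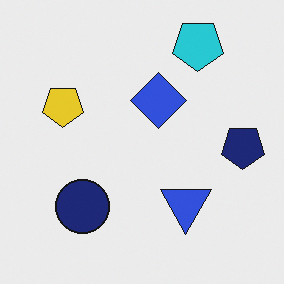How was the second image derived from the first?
The image was rotated 180°.

The cyan pentagon sits in the bottom-left of the first image and the top-right of the second — consistent with a whole-image 180° rotation.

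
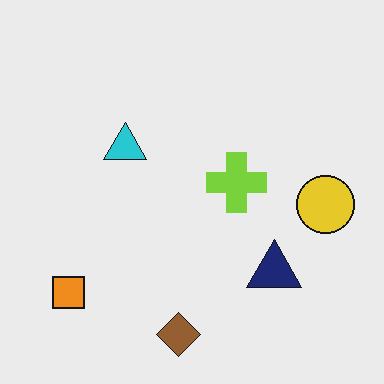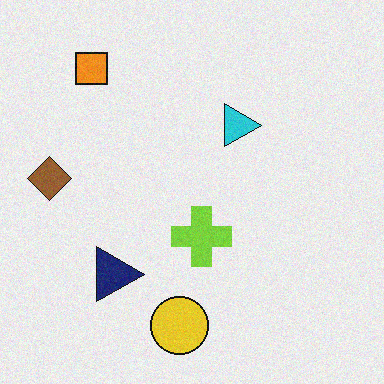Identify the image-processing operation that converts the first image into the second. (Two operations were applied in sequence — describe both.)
It was degraded with a light layer of grain, then rotated 90° clockwise.

Random speckle covers the whole image, including the flat background. The orange square sits in the bottom-left of the first image and the top-left of the second — consistent with a whole-image 90° clockwise rotation.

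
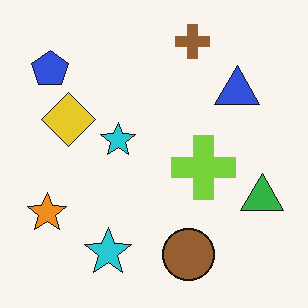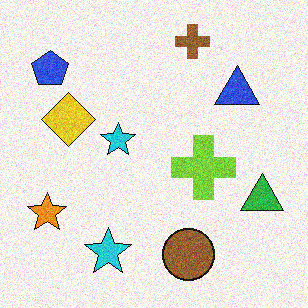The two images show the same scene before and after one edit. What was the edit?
The image was degraded with visible gaussian noise.

Random speckle covers the whole image, including the flat background.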